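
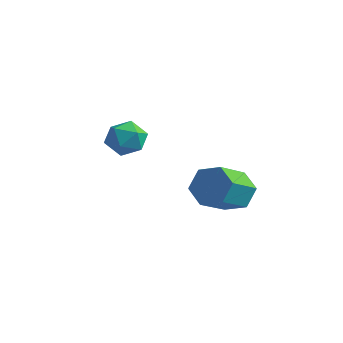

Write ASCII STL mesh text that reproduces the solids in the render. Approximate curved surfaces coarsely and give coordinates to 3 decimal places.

solid 
facet normal 0.004 0.891 0.455
outer loop
vertex -2.823 -2.445 -1.635
vertex -2.481 -2.832 -0.88
vertex -1.917 -2.506 -1.523
endloop
endfacet
facet normal 0.096 0.964 -0.249
outer loop
vertex -2.823 -2.445 -1.635
vertex -1.917 -2.506 -1.523
vertex -2.29 -2.68 -2.34
endloop
endfacet
facet normal -0.467 0.671 -0.576
outer loop
vertex -2.823 -2.445 -1.635
vertex -2.29 -2.68 -2.34
vertex -3.084 -3.114 -2.202
endloop
endfacet
facet normal -0.906 0.417 -0.075
outer loop
vertex -2.823 -2.445 -1.635
vertex -3.084 -3.114 -2.202
vertex -3.202 -3.207 -1.299
endloop
endfacet
facet normal -0.615 0.554 0.562
outer loop
vertex -2.823 -2.445 -1.635
vertex -3.202 -3.207 -1.299
vertex -2.481 -2.832 -0.88
endloop
endfacet
facet normal 0.677 0.593 -0.435
outer loop
vertex -2.29 -2.68 -2.34
vertex -1.917 -2.506 -1.523
vertex -1.618 -3.213 -2.021
endloop
endfacet
facet normal 0.528 0.476 0.704
outer loop
vertex -1.917 -2.506 -1.523
vertex -2.481 -2.832 -0.88
vertex -1.736 -3.306 -1.118
endloop
endfacet
facet normal -0.473 -0.071 0.878
outer loop
vertex -2.481 -2.832 -0.88
vertex -3.202 -3.207 -1.299
vertex -2.53 -3.74 -0.98
endloop
endfacet
facet normal -0.944 -0.291 -0.153
outer loop
vertex -3.202 -3.207 -1.299
vertex -3.084 -3.114 -2.202
vertex -2.903 -3.914 -1.797
endloop
endfacet
facet normal -0.233 0.119 -0.965
outer loop
vertex -3.084 -3.114 -2.202
vertex -2.29 -2.68 -2.34
vertex -2.339 -3.588 -2.44
endloop
endfacet
facet normal 0.906 -0.417 0.075
outer loop
vertex -1.997 -3.975 -1.685
vertex -1.618 -3.213 -2.021
vertex -1.736 -3.306 -1.118
endloop
endfacet
facet normal 0.467 -0.671 0.576
outer loop
vertex -1.997 -3.975 -1.685
vertex -1.736 -3.306 -1.118
vertex -2.53 -3.74 -0.98
endloop
endfacet
facet normal -0.096 -0.964 0.249
outer loop
vertex -1.997 -3.975 -1.685
vertex -2.53 -3.74 -0.98
vertex -2.903 -3.914 -1.797
endloop
endfacet
facet normal -0.004 -0.891 -0.455
outer loop
vertex -1.997 -3.975 -1.685
vertex -2.903 -3.914 -1.797
vertex -2.339 -3.588 -2.44
endloop
endfacet
facet normal 0.615 -0.554 -0.562
outer loop
vertex -1.997 -3.975 -1.685
vertex -2.339 -3.588 -2.44
vertex -1.618 -3.213 -2.021
endloop
endfacet
facet normal 0.944 0.291 0.153
outer loop
vertex -1.736 -3.306 -1.118
vertex -1.618 -3.213 -2.021
vertex -1.917 -2.506 -1.523
endloop
endfacet
facet normal 0.233 -0.119 0.965
outer loop
vertex -2.53 -3.74 -0.98
vertex -1.736 -3.306 -1.118
vertex -2.481 -2.832 -0.88
endloop
endfacet
facet normal -0.677 -0.593 0.435
outer loop
vertex -2.903 -3.914 -1.797
vertex -2.53 -3.74 -0.98
vertex -3.202 -3.207 -1.299
endloop
endfacet
facet normal -0.528 -0.476 -0.704
outer loop
vertex -2.339 -3.588 -2.44
vertex -2.903 -3.914 -1.797
vertex -3.084 -3.114 -2.202
endloop
endfacet
facet normal 0.473 0.071 -0.878
outer loop
vertex -1.618 -3.213 -2.021
vertex -2.339 -3.588 -2.44
vertex -2.29 -2.68 -2.34
endloop
endfacet
facet normal -0.032 0.856 -0.516
outer loop
vertex 2.969 -2.528 -3.793
vertex 2.183 -2.274 -3.323
vertex 3.038 -2.037 -2.982
endloop
endfacet
facet normal 0.997 -0.011 -0.078
outer loop
vertex 2.969 -2.528 -3.793
vertex 3.038 -2.037 -2.982
vertex 3.022 -4.001 -2.906
endloop
endfacet
facet normal 0.997 -0.011 -0.078
outer loop
vertex 3.022 -4.001 -2.906
vertex 3.038 -2.037 -2.982
vertex 3.091 -3.51 -2.096
endloop
endfacet
facet normal 0.030 -0.856 0.516
outer loop
vertex 3.022 -4.001 -2.906
vertex 3.091 -3.51 -2.096
vertex 2.237 -3.746 -2.437
endloop
endfacet
facet normal -0.031 0.856 -0.516
outer loop
vertex 3.038 -2.037 -2.982
vertex 2.183 -2.274 -3.323
vertex 2.252 -1.783 -2.513
endloop
endfacet
facet normal 0.561 0.442 0.701
outer loop
vertex 3.038 -2.037 -2.982
vertex 2.252 -1.783 -2.513
vertex 3.091 -3.51 -2.096
endloop
endfacet
facet normal 0.562 0.442 0.699
outer loop
vertex 3.091 -3.51 -2.096
vertex 2.252 -1.783 -2.513
vertex 2.306 -3.256 -1.626
endloop
endfacet
facet normal 0.031 -0.857 0.515
outer loop
vertex 3.091 -3.51 -2.096
vertex 2.306 -3.256 -1.626
vertex 2.237 -3.746 -2.437
endloop
endfacet
facet normal -0.030 0.856 -0.516
outer loop
vertex 2.252 -1.783 -2.513
vertex 2.183 -2.274 -3.323
vertex 1.398 -2.019 -2.854
endloop
endfacet
facet normal -0.436 0.453 0.778
outer loop
vertex 2.252 -1.783 -2.513
vertex 1.398 -2.019 -2.854
vertex 2.306 -3.256 -1.626
endloop
endfacet
facet normal -0.435 0.453 0.778
outer loop
vertex 2.306 -3.256 -1.626
vertex 1.398 -2.019 -2.854
vertex 1.451 -3.492 -1.967
endloop
endfacet
facet normal 0.031 -0.857 0.515
outer loop
vertex 2.306 -3.256 -1.626
vertex 1.451 -3.492 -1.967
vertex 2.237 -3.746 -2.437
endloop
endfacet
facet normal -0.030 0.856 -0.516
outer loop
vertex 1.398 -2.019 -2.854
vertex 2.183 -2.274 -3.323
vertex 1.329 -2.51 -3.664
endloop
endfacet
facet normal -0.997 0.011 0.078
outer loop
vertex 1.398 -2.019 -2.854
vertex 1.329 -2.51 -3.664
vertex 1.451 -3.492 -1.967
endloop
endfacet
facet normal -0.997 0.011 0.078
outer loop
vertex 1.451 -3.492 -1.967
vertex 1.329 -2.51 -3.664
vertex 1.382 -3.983 -2.778
endloop
endfacet
facet normal 0.032 -0.856 0.516
outer loop
vertex 1.451 -3.492 -1.967
vertex 1.382 -3.983 -2.778
vertex 2.237 -3.746 -2.437
endloop
endfacet
facet normal -0.031 0.857 -0.515
outer loop
vertex 1.329 -2.51 -3.664
vertex 2.183 -2.274 -3.323
vertex 2.114 -2.764 -4.134
endloop
endfacet
facet normal -0.562 -0.441 -0.700
outer loop
vertex 1.329 -2.51 -3.664
vertex 2.114 -2.764 -4.134
vertex 1.382 -3.983 -2.778
endloop
endfacet
facet normal -0.561 -0.442 -0.700
outer loop
vertex 1.382 -3.983 -2.778
vertex 2.114 -2.764 -4.134
vertex 2.168 -4.237 -3.247
endloop
endfacet
facet normal 0.031 -0.856 0.516
outer loop
vertex 1.382 -3.983 -2.778
vertex 2.168 -4.237 -3.247
vertex 2.237 -3.746 -2.437
endloop
endfacet
facet normal -0.031 0.857 -0.515
outer loop
vertex 2.114 -2.764 -4.134
vertex 2.183 -2.274 -3.323
vertex 2.969 -2.528 -3.793
endloop
endfacet
facet normal 0.435 -0.453 -0.778
outer loop
vertex 2.114 -2.764 -4.134
vertex 2.969 -2.528 -3.793
vertex 2.168 -4.237 -3.247
endloop
endfacet
facet normal 0.436 -0.453 -0.778
outer loop
vertex 2.168 -4.237 -3.247
vertex 2.969 -2.528 -3.793
vertex 3.022 -4.001 -2.906
endloop
endfacet
facet normal 0.030 -0.856 0.516
outer loop
vertex 2.168 -4.237 -3.247
vertex 3.022 -4.001 -2.906
vertex 2.237 -3.746 -2.437
endloop
endfacet

endsolid


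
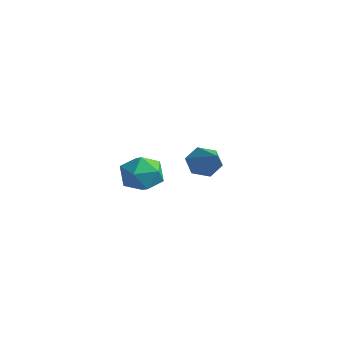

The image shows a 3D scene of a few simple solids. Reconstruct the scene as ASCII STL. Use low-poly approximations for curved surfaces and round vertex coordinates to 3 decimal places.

solid 
facet normal -0.825 0.252 -0.507
outer loop
vertex 0.724 2.895 -2.35
vertex 0.385 2.878 -1.807
vertex 0.665 3.423 -1.992
endloop
endfacet
facet normal 0.810 0.388 -0.439
outer loop
vertex 0.724 2.895 -2.35
vertex 0.665 3.423 -1.992
vertex 1.615 2.502 -1.053
endloop
endfacet
facet normal -0.825 0.252 -0.505
outer loop
vertex 0.665 3.423 -1.992
vertex 0.385 2.878 -1.807
vertex 0.327 3.405 -1.449
endloop
endfacet
facet normal 0.475 0.819 0.323
outer loop
vertex 0.665 3.423 -1.992
vertex 0.327 3.405 -1.449
vertex 1.615 2.502 -1.053
endloop
endfacet
facet normal -0.825 0.252 -0.505
outer loop
vertex 0.327 3.405 -1.449
vertex 0.385 2.878 -1.807
vertex 0.047 2.86 -1.264
endloop
endfacet
facet normal -0.048 0.343 0.938
outer loop
vertex 0.327 3.405 -1.449
vertex 0.047 2.86 -1.264
vertex 1.615 2.502 -1.053
endloop
endfacet
facet normal -0.825 0.252 -0.505
outer loop
vertex 0.047 2.86 -1.264
vertex 0.385 2.878 -1.807
vertex 0.105 2.333 -1.622
endloop
endfacet
facet normal -0.235 -0.564 0.792
outer loop
vertex 0.047 2.86 -1.264
vertex 0.105 2.333 -1.622
vertex 1.615 2.502 -1.053
endloop
endfacet
facet normal -0.825 0.252 -0.507
outer loop
vertex 0.105 2.333 -1.622
vertex 0.385 2.878 -1.807
vertex 0.444 2.35 -2.165
endloop
endfacet
facet normal 0.100 -0.995 0.031
outer loop
vertex 0.105 2.333 -1.622
vertex 0.444 2.35 -2.165
vertex 1.615 2.502 -1.053
endloop
endfacet
facet normal -0.825 0.252 -0.507
outer loop
vertex 0.444 2.35 -2.165
vertex 0.385 2.878 -1.807
vertex 0.724 2.895 -2.35
endloop
endfacet
facet normal 0.623 -0.519 -0.585
outer loop
vertex 0.444 2.35 -2.165
vertex 0.724 2.895 -2.35
vertex 1.615 2.502 -1.053
endloop
endfacet
facet normal -0.495 -0.246 0.833
outer loop
vertex 2.211 -0.948 -0.168
vertex 2.423 -1.67 -0.255
vertex 2.856 -1.194 0.143
endloop
endfacet
facet normal -0.256 0.426 0.868
outer loop
vertex 2.211 -0.948 -0.168
vertex 2.856 -1.194 0.143
vertex 2.833 -0.517 -0.196
endloop
endfacet
facet normal -0.531 0.786 0.316
outer loop
vertex 2.211 -0.948 -0.168
vertex 2.833 -0.517 -0.196
vertex 2.385 -0.575 -0.803
endloop
endfacet
facet normal -0.939 0.338 -0.059
outer loop
vertex 2.211 -0.948 -0.168
vertex 2.385 -0.575 -0.803
vertex 2.131 -1.287 -0.84
endloop
endfacet
facet normal -0.917 -0.301 0.261
outer loop
vertex 2.211 -0.948 -0.168
vertex 2.131 -1.287 -0.84
vertex 2.423 -1.67 -0.255
endloop
endfacet
facet normal 0.453 0.411 0.791
outer loop
vertex 2.833 -0.517 -0.196
vertex 2.856 -1.194 0.143
vertex 3.429 -0.973 -0.3
endloop
endfacet
facet normal 0.067 -0.675 0.735
outer loop
vertex 2.856 -1.194 0.143
vertex 2.423 -1.67 -0.255
vertex 3.175 -1.685 -0.337
endloop
endfacet
facet normal -0.617 -0.763 -0.191
outer loop
vertex 2.423 -1.67 -0.255
vertex 2.131 -1.287 -0.84
vertex 2.727 -1.743 -0.944
endloop
endfacet
facet normal -0.652 0.269 -0.709
outer loop
vertex 2.131 -1.287 -0.84
vertex 2.385 -0.575 -0.803
vertex 2.704 -1.066 -1.283
endloop
endfacet
facet normal 0.009 0.995 -0.102
outer loop
vertex 2.385 -0.575 -0.803
vertex 2.833 -0.517 -0.196
vertex 3.137 -0.59 -0.885
endloop
endfacet
facet normal 0.939 -0.338 0.059
outer loop
vertex 3.349 -1.312 -0.972
vertex 3.429 -0.973 -0.3
vertex 3.175 -1.685 -0.337
endloop
endfacet
facet normal 0.531 -0.786 -0.316
outer loop
vertex 3.349 -1.312 -0.972
vertex 3.175 -1.685 -0.337
vertex 2.727 -1.743 -0.944
endloop
endfacet
facet normal 0.256 -0.426 -0.868
outer loop
vertex 3.349 -1.312 -0.972
vertex 2.727 -1.743 -0.944
vertex 2.704 -1.066 -1.283
endloop
endfacet
facet normal 0.495 0.246 -0.833
outer loop
vertex 3.349 -1.312 -0.972
vertex 2.704 -1.066 -1.283
vertex 3.137 -0.59 -0.885
endloop
endfacet
facet normal 0.917 0.301 -0.261
outer loop
vertex 3.349 -1.312 -0.972
vertex 3.137 -0.59 -0.885
vertex 3.429 -0.973 -0.3
endloop
endfacet
facet normal 0.652 -0.269 0.709
outer loop
vertex 3.175 -1.685 -0.337
vertex 3.429 -0.973 -0.3
vertex 2.856 -1.194 0.143
endloop
endfacet
facet normal -0.009 -0.995 0.102
outer loop
vertex 2.727 -1.743 -0.944
vertex 3.175 -1.685 -0.337
vertex 2.423 -1.67 -0.255
endloop
endfacet
facet normal -0.453 -0.411 -0.791
outer loop
vertex 2.704 -1.066 -1.283
vertex 2.727 -1.743 -0.944
vertex 2.131 -1.287 -0.84
endloop
endfacet
facet normal -0.067 0.675 -0.735
outer loop
vertex 3.137 -0.59 -0.885
vertex 2.704 -1.066 -1.283
vertex 2.385 -0.575 -0.803
endloop
endfacet
facet normal 0.617 0.763 0.191
outer loop
vertex 3.429 -0.973 -0.3
vertex 3.137 -0.59 -0.885
vertex 2.833 -0.517 -0.196
endloop
endfacet

endsolid


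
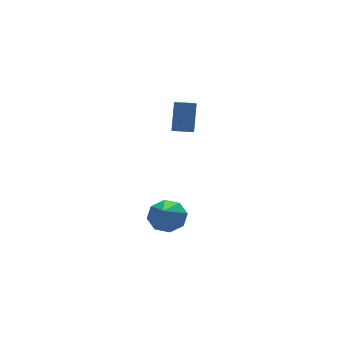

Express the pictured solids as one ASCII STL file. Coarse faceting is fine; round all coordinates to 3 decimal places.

solid 
facet normal 0.395 0.653 -0.646
outer loop
vertex -2.598 -1.205 -2.751
vertex -3.297 -1.379 -3.354
vertex -3.161 -0.768 -2.653
endloop
endfacet
facet normal 0.267 0.130 0.955
outer loop
vertex -2.598 -1.205 -2.751
vertex -3.161 -0.768 -2.653
vertex -4.023 -2.581 -2.166
endloop
endfacet
facet normal 0.395 0.653 -0.646
outer loop
vertex -3.161 -0.768 -2.653
vertex -3.297 -1.379 -3.354
vertex -3.804 -0.689 -2.966
endloop
endfacet
facet normal -0.361 0.398 0.843
outer loop
vertex -3.161 -0.768 -2.653
vertex -3.804 -0.689 -2.966
vertex -4.023 -2.581 -2.166
endloop
endfacet
facet normal 0.395 0.653 -0.646
outer loop
vertex -3.804 -0.689 -2.966
vertex -3.297 -1.379 -3.354
vertex -4.15 -1.014 -3.506
endloop
endfacet
facet normal -0.876 0.270 0.399
outer loop
vertex -3.804 -0.689 -2.966
vertex -4.15 -1.014 -3.506
vertex -4.023 -2.581 -2.166
endloop
endfacet
facet normal 0.395 0.654 -0.645
outer loop
vertex -4.15 -1.014 -3.506
vertex -3.297 -1.379 -3.354
vertex -3.996 -1.553 -3.958
endloop
endfacet
facet normal -0.977 -0.180 -0.118
outer loop
vertex -4.15 -1.014 -3.506
vertex -3.996 -1.553 -3.958
vertex -4.023 -2.581 -2.166
endloop
endfacet
facet normal 0.395 0.654 -0.645
outer loop
vertex -3.996 -1.553 -3.958
vertex -3.297 -1.379 -3.354
vertex -3.433 -1.99 -4.056
endloop
endfacet
facet normal -0.604 -0.687 -0.403
outer loop
vertex -3.996 -1.553 -3.958
vertex -3.433 -1.99 -4.056
vertex -4.023 -2.581 -2.166
endloop
endfacet
facet normal 0.395 0.654 -0.646
outer loop
vertex -3.433 -1.99 -4.056
vertex -3.297 -1.379 -3.354
vertex -2.79 -2.069 -3.743
endloop
endfacet
facet normal 0.024 -0.956 -0.291
outer loop
vertex -3.433 -1.99 -4.056
vertex -2.79 -2.069 -3.743
vertex -4.023 -2.581 -2.166
endloop
endfacet
facet normal 0.395 0.654 -0.645
outer loop
vertex -2.79 -2.069 -3.743
vertex -3.297 -1.379 -3.354
vertex -2.444 -1.744 -3.202
endloop
endfacet
facet normal 0.539 -0.828 0.153
outer loop
vertex -2.79 -2.069 -3.743
vertex -2.444 -1.744 -3.202
vertex -4.023 -2.581 -2.166
endloop
endfacet
facet normal 0.395 0.653 -0.646
outer loop
vertex -2.444 -1.744 -3.202
vertex -3.297 -1.379 -3.354
vertex -2.598 -1.205 -2.751
endloop
endfacet
facet normal 0.640 -0.378 0.670
outer loop
vertex -2.444 -1.744 -3.202
vertex -2.598 -1.205 -2.751
vertex -4.023 -2.581 -2.166
endloop
endfacet
facet normal -0.265 -0.418 -0.869
outer loop
vertex -2.024 -1.488 1.928
vertex -2.405 -1.138 1.876
vertex -1.912 -1.108 1.711
endloop
endfacet
facet normal 0.932 -0.343 -0.120
outer loop
vertex -2.024 -1.488 1.928
vertex -1.912 -1.108 1.711
vertex -1.594 -0.813 3.336
endloop
endfacet
facet normal 0.932 -0.341 -0.121
outer loop
vertex -1.594 -0.813 3.336
vertex -1.912 -1.108 1.711
vertex -1.483 -0.433 3.12
endloop
endfacet
facet normal 0.265 0.417 0.869
outer loop
vertex -1.594 -0.813 3.336
vertex -1.483 -0.433 3.12
vertex -1.975 -0.462 3.284
endloop
endfacet
facet normal -0.266 -0.417 -0.869
outer loop
vertex -1.912 -1.108 1.711
vertex -2.405 -1.138 1.876
vertex -2.171 -0.751 1.619
endloop
endfacet
facet normal 0.774 0.446 -0.449
outer loop
vertex -1.912 -1.108 1.711
vertex -2.171 -0.751 1.619
vertex -1.483 -0.433 3.12
endloop
endfacet
facet normal 0.775 0.444 -0.449
outer loop
vertex -1.483 -0.433 3.12
vertex -2.171 -0.751 1.619
vertex -1.742 -0.075 3.027
endloop
endfacet
facet normal 0.265 0.418 0.869
outer loop
vertex -1.483 -0.433 3.12
vertex -1.742 -0.075 3.027
vertex -1.975 -0.462 3.284
endloop
endfacet
facet normal -0.266 -0.416 -0.869
outer loop
vertex -2.171 -0.751 1.619
vertex -2.405 -1.138 1.876
vertex -2.606 -0.684 1.72
endloop
endfacet
facet normal 0.036 0.897 -0.441
outer loop
vertex -2.171 -0.751 1.619
vertex -2.606 -0.684 1.72
vertex -1.742 -0.075 3.027
endloop
endfacet
facet normal 0.034 0.897 -0.440
outer loop
vertex -1.742 -0.075 3.027
vertex -2.606 -0.684 1.72
vertex -2.177 -0.009 3.128
endloop
endfacet
facet normal 0.265 0.418 0.869
outer loop
vertex -1.742 -0.075 3.027
vertex -2.177 -0.009 3.128
vertex -1.975 -0.462 3.284
endloop
endfacet
facet normal -0.264 -0.416 -0.870
outer loop
vertex -2.606 -0.684 1.72
vertex -2.405 -1.138 1.876
vertex -2.889 -0.96 1.938
endloop
endfacet
facet normal -0.733 0.673 -0.099
outer loop
vertex -2.606 -0.684 1.72
vertex -2.889 -0.96 1.938
vertex -2.177 -0.009 3.128
endloop
endfacet
facet normal -0.732 0.674 -0.100
outer loop
vertex -2.177 -0.009 3.128
vertex -2.889 -0.96 1.938
vertex -2.46 -0.284 3.347
endloop
endfacet
facet normal 0.266 0.418 0.869
outer loop
vertex -2.177 -0.009 3.128
vertex -2.46 -0.284 3.347
vertex -1.975 -0.462 3.284
endloop
endfacet
facet normal -0.265 -0.418 -0.869
outer loop
vertex -2.889 -0.96 1.938
vertex -2.405 -1.138 1.876
vertex -2.808 -1.369 2.11
endloop
endfacet
facet normal -0.947 -0.055 0.315
outer loop
vertex -2.889 -0.96 1.938
vertex -2.808 -1.369 2.11
vertex -2.46 -0.284 3.347
endloop
endfacet
facet normal -0.947 -0.057 0.317
outer loop
vertex -2.46 -0.284 3.347
vertex -2.808 -1.369 2.11
vertex -2.378 -0.694 3.518
endloop
endfacet
facet normal 0.266 0.416 0.870
outer loop
vertex -2.46 -0.284 3.347
vertex -2.378 -0.694 3.518
vertex -1.975 -0.462 3.284
endloop
endfacet
facet normal -0.266 -0.417 -0.869
outer loop
vertex -2.808 -1.369 2.11
vertex -2.405 -1.138 1.876
vertex -2.423 -1.604 2.105
endloop
endfacet
facet normal -0.448 -0.745 0.494
outer loop
vertex -2.808 -1.369 2.11
vertex -2.423 -1.604 2.105
vertex -2.378 -0.694 3.518
endloop
endfacet
facet normal -0.448 -0.745 0.494
outer loop
vertex -2.378 -0.694 3.518
vertex -2.423 -1.604 2.105
vertex -1.993 -0.929 3.513
endloop
endfacet
facet normal 0.265 0.416 0.870
outer loop
vertex -2.378 -0.694 3.518
vertex -1.993 -0.929 3.513
vertex -1.975 -0.462 3.284
endloop
endfacet
facet normal -0.264 -0.417 -0.870
outer loop
vertex -2.423 -1.604 2.105
vertex -2.405 -1.138 1.876
vertex -2.024 -1.488 1.928
endloop
endfacet
facet normal 0.387 -0.872 0.300
outer loop
vertex -2.423 -1.604 2.105
vertex -2.024 -1.488 1.928
vertex -1.993 -0.929 3.513
endloop
endfacet
facet normal 0.387 -0.872 0.300
outer loop
vertex -1.993 -0.929 3.513
vertex -2.024 -1.488 1.928
vertex -1.594 -0.813 3.336
endloop
endfacet
facet normal 0.265 0.416 0.870
outer loop
vertex -1.993 -0.929 3.513
vertex -1.594 -0.813 3.336
vertex -1.975 -0.462 3.284
endloop
endfacet

endsolid


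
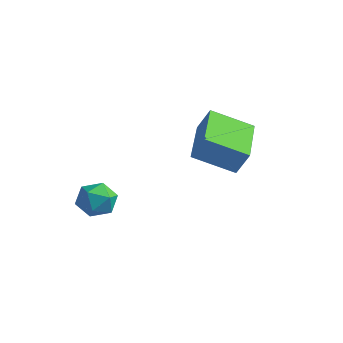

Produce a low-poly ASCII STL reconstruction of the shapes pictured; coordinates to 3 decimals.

solid 
facet normal 0.007 0.885 0.465
outer loop
vertex 0.973 0.773 -3.184
vertex 1.379 0.467 -2.608
vertex 1.74 0.78 -3.209
endloop
endfacet
facet normal -0.017 0.970 -0.243
outer loop
vertex 0.973 0.773 -3.184
vertex 1.74 0.78 -3.209
vertex 1.337 0.615 -3.841
endloop
endfacet
facet normal -0.600 0.636 -0.485
outer loop
vertex 0.973 0.773 -3.184
vertex 1.337 0.615 -3.841
vertex 0.727 0.2 -3.631
endloop
endfacet
facet normal -0.936 0.346 0.072
outer loop
vertex 0.973 0.773 -3.184
vertex 0.727 0.2 -3.631
vertex 0.752 0.109 -2.869
endloop
endfacet
facet normal -0.560 0.500 0.660
outer loop
vertex 0.973 0.773 -3.184
vertex 0.752 0.109 -2.869
vertex 1.379 0.467 -2.608
endloop
endfacet
facet normal 0.555 0.647 -0.523
outer loop
vertex 1.337 0.615 -3.841
vertex 1.74 0.78 -3.209
vertex 1.968 0.211 -3.671
endloop
endfacet
facet normal 0.594 0.510 0.622
outer loop
vertex 1.74 0.78 -3.209
vertex 1.379 0.467 -2.608
vertex 1.993 0.12 -2.909
endloop
endfacet
facet normal -0.326 -0.114 0.939
outer loop
vertex 1.379 0.467 -2.608
vertex 0.752 0.109 -2.869
vertex 1.383 -0.295 -2.699
endloop
endfacet
facet normal -0.932 -0.363 -0.013
outer loop
vertex 0.752 0.109 -2.869
vertex 0.727 0.2 -3.631
vertex 0.98 -0.46 -3.331
endloop
endfacet
facet normal -0.388 0.107 -0.915
outer loop
vertex 0.727 0.2 -3.631
vertex 1.337 0.615 -3.841
vertex 1.341 -0.147 -3.932
endloop
endfacet
facet normal 0.936 -0.346 -0.072
outer loop
vertex 1.747 -0.453 -3.356
vertex 1.968 0.211 -3.671
vertex 1.993 0.12 -2.909
endloop
endfacet
facet normal 0.600 -0.636 0.485
outer loop
vertex 1.747 -0.453 -3.356
vertex 1.993 0.12 -2.909
vertex 1.383 -0.295 -2.699
endloop
endfacet
facet normal 0.017 -0.970 0.243
outer loop
vertex 1.747 -0.453 -3.356
vertex 1.383 -0.295 -2.699
vertex 0.98 -0.46 -3.331
endloop
endfacet
facet normal -0.007 -0.885 -0.465
outer loop
vertex 1.747 -0.453 -3.356
vertex 0.98 -0.46 -3.331
vertex 1.341 -0.147 -3.932
endloop
endfacet
facet normal 0.560 -0.500 -0.660
outer loop
vertex 1.747 -0.453 -3.356
vertex 1.341 -0.147 -3.932
vertex 1.968 0.211 -3.671
endloop
endfacet
facet normal 0.932 0.363 0.013
outer loop
vertex 1.993 0.12 -2.909
vertex 1.968 0.211 -3.671
vertex 1.74 0.78 -3.209
endloop
endfacet
facet normal 0.388 -0.107 0.915
outer loop
vertex 1.383 -0.295 -2.699
vertex 1.993 0.12 -2.909
vertex 1.379 0.467 -2.608
endloop
endfacet
facet normal -0.555 -0.647 0.523
outer loop
vertex 0.98 -0.46 -3.331
vertex 1.383 -0.295 -2.699
vertex 0.752 0.109 -2.869
endloop
endfacet
facet normal -0.594 -0.510 -0.622
outer loop
vertex 1.341 -0.147 -3.932
vertex 0.98 -0.46 -3.331
vertex 0.727 0.2 -3.631
endloop
endfacet
facet normal 0.326 0.114 -0.939
outer loop
vertex 1.968 0.211 -3.671
vertex 1.341 -0.147 -3.932
vertex 1.337 0.615 -3.841
endloop
endfacet
facet normal -0.723 -0.539 0.432
outer loop
vertex 4.02 2.431 -0.436
vertex 2.883 4.144 -0.202
vertex 3.593 2.272 -1.348
endloop
endfacet
facet normal 0.550 -0.827 -0.113
outer loop
vertex 4.777 3.156 -2.058
vertex 4.02 2.431 -0.436
vertex 3.593 2.272 -1.348
endloop
endfacet
facet normal -0.722 -0.539 0.433
outer loop
vertex 3.593 2.272 -1.348
vertex 2.883 4.144 -0.202
vertex 2.455 3.985 -1.114
endloop
endfacet
facet normal -0.419 -0.156 -0.894
outer loop
vertex 2.455 3.985 -1.114
vertex 4.777 3.156 -2.058
vertex 3.593 2.272 -1.348
endloop
endfacet
facet normal 0.420 0.156 0.894
outer loop
vertex 4.02 2.431 -0.436
vertex 4.067 5.028 -0.912
vertex 2.883 4.144 -0.202
endloop
endfacet
facet normal 0.549 -0.828 -0.114
outer loop
vertex 5.205 3.315 -1.146
vertex 4.02 2.431 -0.436
vertex 4.777 3.156 -2.058
endloop
endfacet
facet normal 0.419 0.156 0.894
outer loop
vertex 5.205 3.315 -1.146
vertex 4.067 5.028 -0.912
vertex 4.02 2.431 -0.436
endloop
endfacet
facet normal -0.550 0.828 0.114
outer loop
vertex 2.883 4.144 -0.202
vertex 4.067 5.028 -0.912
vertex 2.455 3.985 -1.114
endloop
endfacet
facet normal -0.419 -0.156 -0.894
outer loop
vertex 3.64 4.869 -1.824
vertex 4.777 3.156 -2.058
vertex 2.455 3.985 -1.114
endloop
endfacet
facet normal -0.550 0.828 0.113
outer loop
vertex 2.455 3.985 -1.114
vertex 4.067 5.028 -0.912
vertex 3.64 4.869 -1.824
endloop
endfacet
facet normal 0.723 0.539 -0.433
outer loop
vertex 3.64 4.869 -1.824
vertex 5.205 3.315 -1.146
vertex 4.777 3.156 -2.058
endloop
endfacet
facet normal 0.723 0.539 -0.432
outer loop
vertex 4.067 5.028 -0.912
vertex 5.205 3.315 -1.146
vertex 3.64 4.869 -1.824
endloop
endfacet

endsolid


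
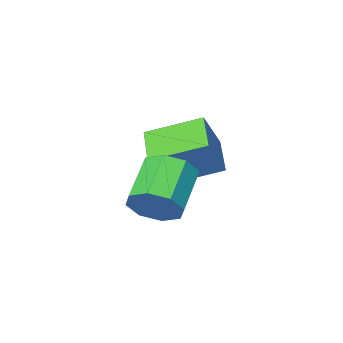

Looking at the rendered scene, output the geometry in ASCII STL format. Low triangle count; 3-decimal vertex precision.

solid 
facet normal 0.639 0.557 -0.530
outer loop
vertex 0.639 3.452 0.302
vertex 0.199 3.151 -0.544
vertex 0.064 3.911 0.092
endloop
endfacet
facet normal 0.165 0.574 0.802
outer loop
vertex 0.639 3.452 0.302
vertex 0.064 3.911 0.092
vertex -0.6 2.37 1.33
endloop
endfacet
facet normal 0.165 0.574 0.802
outer loop
vertex -0.6 2.37 1.33
vertex 0.064 3.911 0.092
vertex -1.175 2.829 1.12
endloop
endfacet
facet normal -0.639 -0.558 0.530
outer loop
vertex -0.6 2.37 1.33
vertex -1.175 2.829 1.12
vertex -1.039 2.069 0.484
endloop
endfacet
facet normal 0.639 0.557 -0.530
outer loop
vertex 0.064 3.911 0.092
vertex 0.199 3.151 -0.544
vertex -0.432 3.925 -0.491
endloop
endfacet
facet normal -0.415 0.830 0.373
outer loop
vertex 0.064 3.911 0.092
vertex -0.432 3.925 -0.491
vertex -1.175 2.829 1.12
endloop
endfacet
facet normal -0.416 0.830 0.372
outer loop
vertex -1.175 2.829 1.12
vertex -0.432 3.925 -0.491
vertex -1.671 2.842 0.537
endloop
endfacet
facet normal -0.638 -0.558 0.530
outer loop
vertex -1.175 2.829 1.12
vertex -1.671 2.842 0.537
vertex -1.039 2.069 0.484
endloop
endfacet
facet normal 0.639 0.557 -0.530
outer loop
vertex -0.432 3.925 -0.491
vertex 0.199 3.151 -0.544
vertex -0.558 3.485 -1.105
endloop
endfacet
facet normal -0.752 0.599 -0.275
outer loop
vertex -0.432 3.925 -0.491
vertex -0.558 3.485 -1.105
vertex -1.671 2.842 0.537
endloop
endfacet
facet normal -0.752 0.600 -0.275
outer loop
vertex -1.671 2.842 0.537
vertex -0.558 3.485 -1.105
vertex -1.797 2.403 -0.077
endloop
endfacet
facet normal -0.638 -0.558 0.530
outer loop
vertex -1.671 2.842 0.537
vertex -1.797 2.403 -0.077
vertex -1.039 2.069 0.484
endloop
endfacet
facet normal 0.639 0.558 -0.530
outer loop
vertex -0.558 3.485 -1.105
vertex 0.199 3.151 -0.544
vertex -0.24 2.85 -1.39
endloop
endfacet
facet normal -0.648 0.018 -0.762
outer loop
vertex -0.558 3.485 -1.105
vertex -0.24 2.85 -1.39
vertex -1.797 2.403 -0.077
endloop
endfacet
facet normal -0.648 0.018 -0.762
outer loop
vertex -1.797 2.403 -0.077
vertex -0.24 2.85 -1.39
vertex -1.479 1.768 -0.362
endloop
endfacet
facet normal -0.638 -0.558 0.530
outer loop
vertex -1.797 2.403 -0.077
vertex -1.479 1.768 -0.362
vertex -1.039 2.069 0.484
endloop
endfacet
facet normal 0.639 0.558 -0.530
outer loop
vertex -0.24 2.85 -1.39
vertex 0.199 3.151 -0.544
vertex 0.335 2.391 -1.18
endloop
endfacet
facet normal -0.165 -0.574 -0.802
outer loop
vertex -0.24 2.85 -1.39
vertex 0.335 2.391 -1.18
vertex -1.479 1.768 -0.362
endloop
endfacet
facet normal -0.165 -0.574 -0.802
outer loop
vertex -1.479 1.768 -0.362
vertex 0.335 2.391 -1.18
vertex -0.904 1.309 -0.152
endloop
endfacet
facet normal -0.639 -0.557 0.530
outer loop
vertex -1.479 1.768 -0.362
vertex -0.904 1.309 -0.152
vertex -1.039 2.069 0.484
endloop
endfacet
facet normal 0.638 0.558 -0.530
outer loop
vertex 0.335 2.391 -1.18
vertex 0.199 3.151 -0.544
vertex 0.831 2.378 -0.597
endloop
endfacet
facet normal 0.416 -0.830 -0.372
outer loop
vertex 0.335 2.391 -1.18
vertex 0.831 2.378 -0.597
vertex -0.904 1.309 -0.152
endloop
endfacet
facet normal 0.415 -0.830 -0.373
outer loop
vertex -0.904 1.309 -0.152
vertex 0.831 2.378 -0.597
vertex -0.408 1.295 0.431
endloop
endfacet
facet normal -0.639 -0.557 0.530
outer loop
vertex -0.904 1.309 -0.152
vertex -0.408 1.295 0.431
vertex -1.039 2.069 0.484
endloop
endfacet
facet normal 0.638 0.558 -0.530
outer loop
vertex 0.831 2.378 -0.597
vertex 0.199 3.151 -0.544
vertex 0.957 2.817 0.017
endloop
endfacet
facet normal 0.752 -0.600 0.274
outer loop
vertex 0.831 2.378 -0.597
vertex 0.957 2.817 0.017
vertex -0.408 1.295 0.431
endloop
endfacet
facet normal 0.752 -0.599 0.275
outer loop
vertex -0.408 1.295 0.431
vertex 0.957 2.817 0.017
vertex -0.282 1.735 1.045
endloop
endfacet
facet normal -0.639 -0.557 0.530
outer loop
vertex -0.408 1.295 0.431
vertex -0.282 1.735 1.045
vertex -1.039 2.069 0.484
endloop
endfacet
facet normal 0.638 0.558 -0.530
outer loop
vertex 0.957 2.817 0.017
vertex 0.199 3.151 -0.544
vertex 0.639 3.452 0.302
endloop
endfacet
facet normal 0.648 -0.018 0.762
outer loop
vertex 0.957 2.817 0.017
vertex 0.639 3.452 0.302
vertex -0.282 1.735 1.045
endloop
endfacet
facet normal 0.648 -0.018 0.762
outer loop
vertex -0.282 1.735 1.045
vertex 0.639 3.452 0.302
vertex -0.6 2.37 1.33
endloop
endfacet
facet normal -0.639 -0.558 0.530
outer loop
vertex -0.282 1.735 1.045
vertex -0.6 2.37 1.33
vertex -1.039 2.069 0.484
endloop
endfacet
facet normal -0.505 -0.178 -0.845
outer loop
vertex -2.888 -1.673 -0.707
vertex -4.582 -0.496 0.058
vertex -2.217 -0.253 -1.407
endloop
endfacet
facet normal 0.770 -0.535 -0.348
outer loop
vertex -1.338 0.056 0.062
vertex -2.888 -1.673 -0.707
vertex -2.217 -0.253 -1.407
endloop
endfacet
facet normal -0.505 -0.177 -0.845
outer loop
vertex -2.217 -0.253 -1.407
vertex -4.582 -0.496 0.058
vertex -3.91 0.925 -0.642
endloop
endfacet
facet normal 0.390 0.826 -0.407
outer loop
vertex -3.91 0.925 -0.642
vertex -1.338 0.056 0.062
vertex -2.217 -0.253 -1.407
endloop
endfacet
facet normal -0.390 -0.826 0.407
outer loop
vertex -2.888 -1.673 -0.707
vertex -3.703 -0.187 1.527
vertex -4.582 -0.496 0.058
endloop
endfacet
facet normal 0.770 -0.535 -0.348
outer loop
vertex -2.01 -1.365 0.762
vertex -2.888 -1.673 -0.707
vertex -1.338 0.056 0.062
endloop
endfacet
facet normal -0.391 -0.826 0.407
outer loop
vertex -2.01 -1.365 0.762
vertex -3.703 -0.187 1.527
vertex -2.888 -1.673 -0.707
endloop
endfacet
facet normal -0.770 0.535 0.348
outer loop
vertex -4.582 -0.496 0.058
vertex -3.703 -0.187 1.527
vertex -3.91 0.925 -0.642
endloop
endfacet
facet normal 0.390 0.826 -0.407
outer loop
vertex -3.032 1.233 0.827
vertex -1.338 0.056 0.062
vertex -3.91 0.925 -0.642
endloop
endfacet
facet normal -0.770 0.535 0.348
outer loop
vertex -3.91 0.925 -0.642
vertex -3.703 -0.187 1.527
vertex -3.032 1.233 0.827
endloop
endfacet
facet normal 0.505 0.177 0.845
outer loop
vertex -3.032 1.233 0.827
vertex -2.01 -1.365 0.762
vertex -1.338 0.056 0.062
endloop
endfacet
facet normal 0.505 0.178 0.845
outer loop
vertex -3.703 -0.187 1.527
vertex -2.01 -1.365 0.762
vertex -3.032 1.233 0.827
endloop
endfacet

endsolid


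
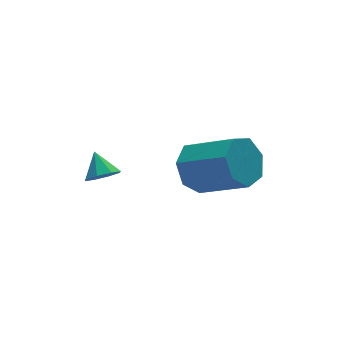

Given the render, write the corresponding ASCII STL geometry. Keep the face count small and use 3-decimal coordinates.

solid 
facet normal -0.056 -0.746 -0.664
outer loop
vertex -2.09 -0.172 -3.757
vertex -2.64 0.104 -4.021
vertex -1.982 0.157 -4.136
endloop
endfacet
facet normal 0.871 0.220 0.439
outer loop
vertex -2.09 -0.172 -3.757
vertex -1.982 0.157 -4.136
vertex -2.58 0.896 -3.319
endloop
endfacet
facet normal -0.056 -0.747 -0.662
outer loop
vertex -1.982 0.157 -4.136
vertex -2.64 0.104 -4.021
vertex -2.26 0.454 -4.448
endloop
endfacet
facet normal 0.752 0.658 -0.044
outer loop
vertex -1.982 0.157 -4.136
vertex -2.26 0.454 -4.448
vertex -2.58 0.896 -3.319
endloop
endfacet
facet normal -0.057 -0.747 -0.663
outer loop
vertex -2.26 0.454 -4.448
vertex -2.64 0.104 -4.021
vertex -2.76 0.547 -4.51
endloop
endfacet
facet normal 0.211 0.929 -0.304
outer loop
vertex -2.26 0.454 -4.448
vertex -2.76 0.547 -4.51
vertex -2.58 0.896 -3.319
endloop
endfacet
facet normal -0.058 -0.747 -0.662
outer loop
vertex -2.76 0.547 -4.51
vertex -2.64 0.104 -4.021
vertex -3.19 0.381 -4.285
endloop
endfacet
facet normal -0.439 0.878 -0.191
outer loop
vertex -2.76 0.547 -4.51
vertex -3.19 0.381 -4.285
vertex -2.58 0.896 -3.319
endloop
endfacet
facet normal -0.056 -0.745 -0.665
outer loop
vertex -3.19 0.381 -4.285
vertex -2.64 0.104 -4.021
vertex -3.298 0.052 -3.907
endloop
endfacet
facet normal -0.815 0.532 0.231
outer loop
vertex -3.19 0.381 -4.285
vertex -3.298 0.052 -3.907
vertex -2.58 0.896 -3.319
endloop
endfacet
facet normal -0.056 -0.746 -0.663
outer loop
vertex -3.298 0.052 -3.907
vertex -2.64 0.104 -4.021
vertex -3.02 -0.246 -3.595
endloop
endfacet
facet normal -0.696 0.096 0.712
outer loop
vertex -3.298 0.052 -3.907
vertex -3.02 -0.246 -3.595
vertex -2.58 0.896 -3.319
endloop
endfacet
facet normal -0.055 -0.747 -0.663
outer loop
vertex -3.02 -0.246 -3.595
vertex -2.64 0.104 -4.021
vertex -2.52 -0.338 -3.533
endloop
endfacet
facet normal -0.153 -0.176 0.972
outer loop
vertex -3.02 -0.246 -3.595
vertex -2.52 -0.338 -3.533
vertex -2.58 0.896 -3.319
endloop
endfacet
facet normal -0.057 -0.747 -0.663
outer loop
vertex -2.52 -0.338 -3.533
vertex -2.64 0.104 -4.021
vertex -2.09 -0.172 -3.757
endloop
endfacet
facet normal 0.496 -0.125 0.859
outer loop
vertex -2.52 -0.338 -3.533
vertex -2.09 -0.172 -3.757
vertex -2.58 0.896 -3.319
endloop
endfacet
facet normal -0.487 0.708 -0.512
outer loop
vertex 1.33 -0.462 -4.336
vertex 0.422 -0.862 -4.026
vertex 1.0 -0.131 -3.565
endloop
endfacet
facet normal 0.793 0.604 0.080
outer loop
vertex 1.33 -0.462 -4.336
vertex 1.0 -0.131 -3.565
vertex 2.386 -1.997 -3.224
endloop
endfacet
facet normal 0.793 0.604 0.080
outer loop
vertex 2.386 -1.997 -3.224
vertex 1.0 -0.131 -3.565
vertex 2.056 -1.666 -2.453
endloop
endfacet
facet normal 0.487 -0.707 0.512
outer loop
vertex 2.386 -1.997 -3.224
vertex 2.056 -1.666 -2.453
vertex 1.478 -2.398 -2.914
endloop
endfacet
facet normal -0.486 0.708 -0.513
outer loop
vertex 1.0 -0.131 -3.565
vertex 0.422 -0.862 -4.026
vertex 0.234 -0.35 -3.141
endloop
endfacet
facet normal 0.208 0.664 0.719
outer loop
vertex 1.0 -0.131 -3.565
vertex 0.234 -0.35 -3.141
vertex 2.056 -1.666 -2.453
endloop
endfacet
facet normal 0.208 0.663 0.719
outer loop
vertex 2.056 -1.666 -2.453
vertex 0.234 -0.35 -3.141
vertex 1.29 -1.886 -2.029
endloop
endfacet
facet normal 0.487 -0.707 0.513
outer loop
vertex 2.056 -1.666 -2.453
vertex 1.29 -1.886 -2.029
vertex 1.478 -2.398 -2.914
endloop
endfacet
facet normal -0.488 0.707 -0.512
outer loop
vertex 0.234 -0.35 -3.141
vertex 0.422 -0.862 -4.026
vertex -0.39 -0.956 -3.383
endloop
endfacet
facet normal -0.534 0.224 0.816
outer loop
vertex 0.234 -0.35 -3.141
vertex -0.39 -0.956 -3.383
vertex 1.29 -1.886 -2.029
endloop
endfacet
facet normal -0.533 0.224 0.816
outer loop
vertex 1.29 -1.886 -2.029
vertex -0.39 -0.956 -3.383
vertex 0.666 -2.491 -2.271
endloop
endfacet
facet normal 0.487 -0.707 0.513
outer loop
vertex 1.29 -1.886 -2.029
vertex 0.666 -2.491 -2.271
vertex 1.478 -2.398 -2.914
endloop
endfacet
facet normal -0.487 0.707 -0.512
outer loop
vertex -0.39 -0.956 -3.383
vertex 0.422 -0.862 -4.026
vertex -0.403 -1.491 -4.11
endloop
endfacet
facet normal -0.873 -0.385 0.299
outer loop
vertex -0.39 -0.956 -3.383
vertex -0.403 -1.491 -4.11
vertex 0.666 -2.491 -2.271
endloop
endfacet
facet normal -0.873 -0.385 0.299
outer loop
vertex 0.666 -2.491 -2.271
vertex -0.403 -1.491 -4.11
vertex 0.653 -3.026 -2.998
endloop
endfacet
facet normal 0.487 -0.708 0.512
outer loop
vertex 0.666 -2.491 -2.271
vertex 0.653 -3.026 -2.998
vertex 1.478 -2.398 -2.914
endloop
endfacet
facet normal -0.487 0.707 -0.513
outer loop
vertex -0.403 -1.491 -4.11
vertex 0.422 -0.862 -4.026
vertex 0.206 -1.553 -4.773
endloop
endfacet
facet normal -0.555 -0.703 -0.444
outer loop
vertex -0.403 -1.491 -4.11
vertex 0.206 -1.553 -4.773
vertex 0.653 -3.026 -2.998
endloop
endfacet
facet normal -0.555 -0.703 -0.444
outer loop
vertex 0.653 -3.026 -2.998
vertex 0.206 -1.553 -4.773
vertex 1.262 -3.088 -3.661
endloop
endfacet
facet normal 0.486 -0.707 0.513
outer loop
vertex 0.653 -3.026 -2.998
vertex 1.262 -3.088 -3.661
vertex 1.478 -2.398 -2.914
endloop
endfacet
facet normal -0.487 0.707 -0.513
outer loop
vertex 0.206 -1.553 -4.773
vertex 0.422 -0.862 -4.026
vertex 0.977 -1.095 -4.874
endloop
endfacet
facet normal 0.181 -0.492 -0.851
outer loop
vertex 0.206 -1.553 -4.773
vertex 0.977 -1.095 -4.874
vertex 1.262 -3.088 -3.661
endloop
endfacet
facet normal 0.181 -0.492 -0.851
outer loop
vertex 1.262 -3.088 -3.661
vertex 0.977 -1.095 -4.874
vertex 2.033 -2.63 -3.762
endloop
endfacet
facet normal 0.487 -0.707 0.512
outer loop
vertex 1.262 -3.088 -3.661
vertex 2.033 -2.63 -3.762
vertex 1.478 -2.398 -2.914
endloop
endfacet
facet normal -0.487 0.707 -0.513
outer loop
vertex 0.977 -1.095 -4.874
vertex 0.422 -0.862 -4.026
vertex 1.33 -0.462 -4.336
endloop
endfacet
facet normal 0.781 0.090 -0.618
outer loop
vertex 0.977 -1.095 -4.874
vertex 1.33 -0.462 -4.336
vertex 2.033 -2.63 -3.762
endloop
endfacet
facet normal 0.781 0.090 -0.618
outer loop
vertex 2.033 -2.63 -3.762
vertex 1.33 -0.462 -4.336
vertex 2.386 -1.997 -3.224
endloop
endfacet
facet normal 0.487 -0.707 0.512
outer loop
vertex 2.033 -2.63 -3.762
vertex 2.386 -1.997 -3.224
vertex 1.478 -2.398 -2.914
endloop
endfacet

endsolid


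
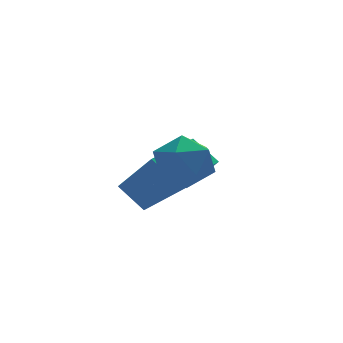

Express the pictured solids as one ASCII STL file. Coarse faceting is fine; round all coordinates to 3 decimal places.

solid 
facet normal -0.470 0.420 -0.776
outer loop
vertex -2.247 3.158 -3.481
vertex -0.806 4.6 -3.572
vertex -1.712 2.583 -4.116
endloop
endfacet
facet normal -0.706 -0.706 0.045
outer loop
vertex -0.994 1.94 -2.928
vertex -2.247 3.158 -3.481
vertex -1.712 2.583 -4.116
endloop
endfacet
facet normal -0.470 0.420 -0.776
outer loop
vertex -1.712 2.583 -4.116
vertex -0.806 4.6 -3.572
vertex -0.271 4.025 -4.207
endloop
endfacet
facet normal 0.530 -0.569 -0.628
outer loop
vertex -0.271 4.025 -4.207
vertex -0.994 1.94 -2.928
vertex -1.712 2.583 -4.116
endloop
endfacet
facet normal -0.530 0.569 0.628
outer loop
vertex -2.247 3.158 -3.481
vertex -0.088 3.957 -2.384
vertex -0.806 4.6 -3.572
endloop
endfacet
facet normal -0.706 -0.706 0.045
outer loop
vertex -1.529 2.515 -2.293
vertex -2.247 3.158 -3.481
vertex -0.994 1.94 -2.928
endloop
endfacet
facet normal -0.530 0.569 0.628
outer loop
vertex -1.529 2.515 -2.293
vertex -0.088 3.957 -2.384
vertex -2.247 3.158 -3.481
endloop
endfacet
facet normal 0.706 0.706 -0.045
outer loop
vertex -0.806 4.6 -3.572
vertex -0.088 3.957 -2.384
vertex -0.271 4.025 -4.207
endloop
endfacet
facet normal 0.530 -0.569 -0.628
outer loop
vertex 0.447 3.382 -3.019
vertex -0.994 1.94 -2.928
vertex -0.271 4.025 -4.207
endloop
endfacet
facet normal 0.706 0.706 -0.045
outer loop
vertex -0.271 4.025 -4.207
vertex -0.088 3.957 -2.384
vertex 0.447 3.382 -3.019
endloop
endfacet
facet normal 0.470 -0.420 0.776
outer loop
vertex 0.447 3.382 -3.019
vertex -1.529 2.515 -2.293
vertex -0.994 1.94 -2.928
endloop
endfacet
facet normal 0.470 -0.420 0.776
outer loop
vertex -0.088 3.957 -2.384
vertex -1.529 2.515 -2.293
vertex 0.447 3.382 -3.019
endloop
endfacet
facet normal -0.532 0.022 0.846
outer loop
vertex -1.736 1.468 -1.527
vertex -1.358 0.737 -1.27
vertex -1.006 1.498 -1.069
endloop
endfacet
facet normal -0.409 0.682 0.607
outer loop
vertex -1.736 1.468 -1.527
vertex -1.006 1.498 -1.069
vertex -1.116 2.028 -1.739
endloop
endfacet
facet normal -0.679 0.732 -0.053
outer loop
vertex -1.736 1.468 -1.527
vertex -1.116 2.028 -1.739
vertex -1.535 1.595 -2.356
endloop
endfacet
facet normal -0.970 0.103 -0.220
outer loop
vertex -1.736 1.468 -1.527
vertex -1.535 1.595 -2.356
vertex -1.685 0.797 -2.066
endloop
endfacet
facet normal -0.880 -0.337 0.336
outer loop
vertex -1.736 1.468 -1.527
vertex -1.685 0.797 -2.066
vertex -1.358 0.737 -1.27
endloop
endfacet
facet normal 0.298 0.772 0.562
outer loop
vertex -1.116 2.028 -1.739
vertex -1.006 1.498 -1.069
vertex -0.355 1.643 -1.614
endloop
endfacet
facet normal 0.098 -0.296 0.950
outer loop
vertex -1.006 1.498 -1.069
vertex -1.358 0.737 -1.27
vertex -0.505 0.845 -1.324
endloop
endfacet
facet normal -0.464 -0.877 0.125
outer loop
vertex -1.358 0.737 -1.27
vertex -1.685 0.797 -2.066
vertex -0.924 0.412 -1.941
endloop
endfacet
facet normal -0.611 -0.166 -0.774
outer loop
vertex -1.685 0.797 -2.066
vertex -1.535 1.595 -2.356
vertex -1.034 0.942 -2.611
endloop
endfacet
facet normal -0.140 0.853 -0.503
outer loop
vertex -1.535 1.595 -2.356
vertex -1.116 2.028 -1.739
vertex -0.682 1.703 -2.41
endloop
endfacet
facet normal 0.970 -0.103 0.220
outer loop
vertex -0.304 0.972 -2.153
vertex -0.355 1.643 -1.614
vertex -0.505 0.845 -1.324
endloop
endfacet
facet normal 0.679 -0.732 0.053
outer loop
vertex -0.304 0.972 -2.153
vertex -0.505 0.845 -1.324
vertex -0.924 0.412 -1.941
endloop
endfacet
facet normal 0.409 -0.682 -0.607
outer loop
vertex -0.304 0.972 -2.153
vertex -0.924 0.412 -1.941
vertex -1.034 0.942 -2.611
endloop
endfacet
facet normal 0.532 -0.022 -0.846
outer loop
vertex -0.304 0.972 -2.153
vertex -1.034 0.942 -2.611
vertex -0.682 1.703 -2.41
endloop
endfacet
facet normal 0.880 0.337 -0.336
outer loop
vertex -0.304 0.972 -2.153
vertex -0.682 1.703 -2.41
vertex -0.355 1.643 -1.614
endloop
endfacet
facet normal 0.611 0.166 0.774
outer loop
vertex -0.505 0.845 -1.324
vertex -0.355 1.643 -1.614
vertex -1.006 1.498 -1.069
endloop
endfacet
facet normal 0.140 -0.853 0.503
outer loop
vertex -0.924 0.412 -1.941
vertex -0.505 0.845 -1.324
vertex -1.358 0.737 -1.27
endloop
endfacet
facet normal -0.298 -0.772 -0.562
outer loop
vertex -1.034 0.942 -2.611
vertex -0.924 0.412 -1.941
vertex -1.685 0.797 -2.066
endloop
endfacet
facet normal -0.098 0.296 -0.950
outer loop
vertex -0.682 1.703 -2.41
vertex -1.034 0.942 -2.611
vertex -1.535 1.595 -2.356
endloop
endfacet
facet normal 0.464 0.877 -0.125
outer loop
vertex -0.355 1.643 -1.614
vertex -0.682 1.703 -2.41
vertex -1.116 2.028 -1.739
endloop
endfacet

endsolid


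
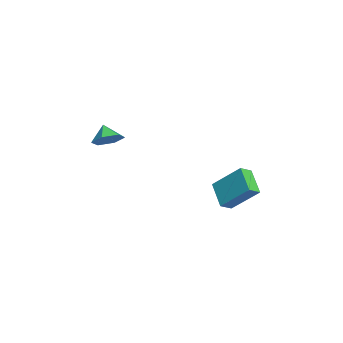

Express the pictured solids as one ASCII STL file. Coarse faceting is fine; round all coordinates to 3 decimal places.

solid 
facet normal -0.499 0.714 -0.491
outer loop
vertex 0.698 4.115 -1.845
vertex 2.063 4.466 -2.722
vertex 0.122 2.706 -3.306
endloop
endfacet
facet normal -0.822 -0.212 0.529
outer loop
vertex 0.537 2.114 -2.898
vertex 0.698 4.115 -1.845
vertex 0.122 2.706 -3.306
endloop
endfacet
facet normal -0.499 0.714 -0.491
outer loop
vertex 0.122 2.706 -3.306
vertex 2.063 4.466 -2.722
vertex 1.487 3.057 -4.183
endloop
endfacet
facet normal -0.273 -0.668 -0.692
outer loop
vertex 1.487 3.057 -4.183
vertex 0.537 2.114 -2.898
vertex 0.122 2.706 -3.306
endloop
endfacet
facet normal 0.273 0.668 0.692
outer loop
vertex 0.698 4.115 -1.845
vertex 2.478 3.874 -2.314
vertex 2.063 4.466 -2.722
endloop
endfacet
facet normal -0.822 -0.212 0.529
outer loop
vertex 1.113 3.523 -1.437
vertex 0.698 4.115 -1.845
vertex 0.537 2.114 -2.898
endloop
endfacet
facet normal 0.273 0.668 0.692
outer loop
vertex 1.113 3.523 -1.437
vertex 2.478 3.874 -2.314
vertex 0.698 4.115 -1.845
endloop
endfacet
facet normal 0.822 0.212 -0.529
outer loop
vertex 2.063 4.466 -2.722
vertex 2.478 3.874 -2.314
vertex 1.487 3.057 -4.183
endloop
endfacet
facet normal -0.273 -0.668 -0.692
outer loop
vertex 1.902 2.465 -3.775
vertex 0.537 2.114 -2.898
vertex 1.487 3.057 -4.183
endloop
endfacet
facet normal 0.822 0.212 -0.529
outer loop
vertex 1.487 3.057 -4.183
vertex 2.478 3.874 -2.314
vertex 1.902 2.465 -3.775
endloop
endfacet
facet normal 0.499 -0.714 0.491
outer loop
vertex 1.902 2.465 -3.775
vertex 1.113 3.523 -1.437
vertex 0.537 2.114 -2.898
endloop
endfacet
facet normal 0.499 -0.714 0.491
outer loop
vertex 2.478 3.874 -2.314
vertex 1.113 3.523 -1.437
vertex 1.902 2.465 -3.775
endloop
endfacet
facet normal 0.670 0.230 -0.706
outer loop
vertex 2.903 -2.676 1.95
vertex 2.492 -3.199 1.389
vertex 2.266 -2.361 1.448
endloop
endfacet
facet normal -0.291 0.600 0.745
outer loop
vertex 2.903 -2.676 1.95
vertex 2.266 -2.361 1.448
vertex 1.788 -3.441 2.131
endloop
endfacet
facet normal 0.669 0.230 -0.707
outer loop
vertex 2.266 -2.361 1.448
vertex 2.492 -3.199 1.389
vertex 1.854 -2.884 0.888
endloop
endfacet
facet normal -0.855 0.488 0.173
outer loop
vertex 2.266 -2.361 1.448
vertex 1.854 -2.884 0.888
vertex 1.788 -3.441 2.131
endloop
endfacet
facet normal 0.669 0.230 -0.707
outer loop
vertex 1.854 -2.884 0.888
vertex 2.492 -3.199 1.389
vertex 2.08 -3.722 0.829
endloop
endfacet
facet normal -0.956 -0.246 -0.161
outer loop
vertex 1.854 -2.884 0.888
vertex 2.08 -3.722 0.829
vertex 1.788 -3.441 2.131
endloop
endfacet
facet normal 0.669 0.229 -0.707
outer loop
vertex 2.08 -3.722 0.829
vertex 2.492 -3.199 1.389
vertex 2.717 -4.037 1.33
endloop
endfacet
facet normal -0.490 -0.868 0.077
outer loop
vertex 2.08 -3.722 0.829
vertex 2.717 -4.037 1.33
vertex 1.788 -3.441 2.131
endloop
endfacet
facet normal 0.670 0.230 -0.706
outer loop
vertex 2.717 -4.037 1.33
vertex 2.492 -3.199 1.389
vertex 3.129 -3.514 1.891
endloop
endfacet
facet normal 0.075 -0.756 0.650
outer loop
vertex 2.717 -4.037 1.33
vertex 3.129 -3.514 1.891
vertex 1.788 -3.441 2.131
endloop
endfacet
facet normal 0.670 0.230 -0.706
outer loop
vertex 3.129 -3.514 1.891
vertex 2.492 -3.199 1.389
vertex 2.903 -2.676 1.95
endloop
endfacet
facet normal 0.175 -0.022 0.984
outer loop
vertex 3.129 -3.514 1.891
vertex 2.903 -2.676 1.95
vertex 1.788 -3.441 2.131
endloop
endfacet

endsolid


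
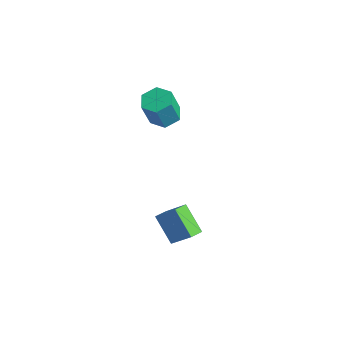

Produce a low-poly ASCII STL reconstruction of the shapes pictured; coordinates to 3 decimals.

solid 
facet normal -0.092 0.349 -0.933
outer loop
vertex -0.773 1.486 2.779
vertex -1.671 1.097 2.722
vertex -1.553 2.012 3.053
endloop
endfacet
facet normal 0.598 0.768 0.229
outer loop
vertex -0.773 1.486 2.779
vertex -1.553 2.012 3.053
vertex -0.59 0.791 4.635
endloop
endfacet
facet normal 0.598 0.768 0.229
outer loop
vertex -0.59 0.791 4.635
vertex -1.553 2.012 3.053
vertex -1.37 1.317 4.909
endloop
endfacet
facet normal 0.092 -0.350 0.932
outer loop
vertex -0.59 0.791 4.635
vertex -1.37 1.317 4.909
vertex -1.489 0.403 4.578
endloop
endfacet
facet normal -0.092 0.349 -0.933
outer loop
vertex -1.553 2.012 3.053
vertex -1.671 1.097 2.722
vertex -2.451 1.624 2.996
endloop
endfacet
facet normal -0.390 0.849 0.356
outer loop
vertex -1.553 2.012 3.053
vertex -2.451 1.624 2.996
vertex -1.37 1.317 4.909
endloop
endfacet
facet normal -0.390 0.849 0.356
outer loop
vertex -1.37 1.317 4.909
vertex -2.451 1.624 2.996
vertex -2.268 0.929 4.852
endloop
endfacet
facet normal 0.092 -0.350 0.932
outer loop
vertex -1.37 1.317 4.909
vertex -2.268 0.929 4.852
vertex -1.489 0.403 4.578
endloop
endfacet
facet normal -0.092 0.349 -0.933
outer loop
vertex -2.451 1.624 2.996
vertex -1.671 1.097 2.722
vertex -2.57 0.709 2.665
endloop
endfacet
facet normal -0.988 0.082 0.128
outer loop
vertex -2.451 1.624 2.996
vertex -2.57 0.709 2.665
vertex -2.268 0.929 4.852
endloop
endfacet
facet normal -0.988 0.082 0.128
outer loop
vertex -2.268 0.929 4.852
vertex -2.57 0.709 2.665
vertex -2.387 0.014 4.521
endloop
endfacet
facet normal 0.092 -0.349 0.932
outer loop
vertex -2.268 0.929 4.852
vertex -2.387 0.014 4.521
vertex -1.489 0.403 4.578
endloop
endfacet
facet normal -0.092 0.350 -0.932
outer loop
vertex -2.57 0.709 2.665
vertex -1.671 1.097 2.722
vertex -1.79 0.183 2.391
endloop
endfacet
facet normal -0.598 -0.768 -0.229
outer loop
vertex -2.57 0.709 2.665
vertex -1.79 0.183 2.391
vertex -2.387 0.014 4.521
endloop
endfacet
facet normal -0.598 -0.768 -0.229
outer loop
vertex -2.387 0.014 4.521
vertex -1.79 0.183 2.391
vertex -1.607 -0.512 4.247
endloop
endfacet
facet normal 0.092 -0.349 0.933
outer loop
vertex -2.387 0.014 4.521
vertex -1.607 -0.512 4.247
vertex -1.489 0.403 4.578
endloop
endfacet
facet normal -0.092 0.350 -0.932
outer loop
vertex -1.79 0.183 2.391
vertex -1.671 1.097 2.722
vertex -0.892 0.571 2.448
endloop
endfacet
facet normal 0.390 -0.849 -0.356
outer loop
vertex -1.79 0.183 2.391
vertex -0.892 0.571 2.448
vertex -1.607 -0.512 4.247
endloop
endfacet
facet normal 0.390 -0.849 -0.356
outer loop
vertex -1.607 -0.512 4.247
vertex -0.892 0.571 2.448
vertex -0.709 -0.124 4.304
endloop
endfacet
facet normal 0.092 -0.349 0.933
outer loop
vertex -1.607 -0.512 4.247
vertex -0.709 -0.124 4.304
vertex -1.489 0.403 4.578
endloop
endfacet
facet normal -0.092 0.349 -0.932
outer loop
vertex -0.892 0.571 2.448
vertex -1.671 1.097 2.722
vertex -0.773 1.486 2.779
endloop
endfacet
facet normal 0.988 -0.082 -0.128
outer loop
vertex -0.892 0.571 2.448
vertex -0.773 1.486 2.779
vertex -0.709 -0.124 4.304
endloop
endfacet
facet normal 0.988 -0.082 -0.128
outer loop
vertex -0.709 -0.124 4.304
vertex -0.773 1.486 2.779
vertex -0.59 0.791 4.635
endloop
endfacet
facet normal 0.092 -0.349 0.933
outer loop
vertex -0.709 -0.124 4.304
vertex -0.59 0.791 4.635
vertex -1.489 0.403 4.578
endloop
endfacet
facet normal -0.744 -0.037 0.668
outer loop
vertex 2.399 -0.971 -1.523
vertex 2.227 -0.141 -1.668
vertex 1.161 -1.474 -2.93
endloop
endfacet
facet normal 0.201 -0.965 0.169
outer loop
vertex 2.633 -1.399 -4.252
vertex 2.399 -0.971 -1.523
vertex 1.161 -1.474 -2.93
endloop
endfacet
facet normal -0.744 -0.037 0.668
outer loop
vertex 1.161 -1.474 -2.93
vertex 2.227 -0.141 -1.668
vertex 0.989 -0.644 -3.075
endloop
endfacet
facet normal -0.638 -0.259 -0.725
outer loop
vertex 0.989 -0.644 -3.075
vertex 2.633 -1.399 -4.252
vertex 1.161 -1.474 -2.93
endloop
endfacet
facet normal 0.638 0.259 0.725
outer loop
vertex 2.399 -0.971 -1.523
vertex 3.699 -0.066 -2.99
vertex 2.227 -0.141 -1.668
endloop
endfacet
facet normal 0.201 -0.965 0.169
outer loop
vertex 3.871 -0.896 -2.845
vertex 2.399 -0.971 -1.523
vertex 2.633 -1.399 -4.252
endloop
endfacet
facet normal 0.638 0.259 0.725
outer loop
vertex 3.871 -0.896 -2.845
vertex 3.699 -0.066 -2.99
vertex 2.399 -0.971 -1.523
endloop
endfacet
facet normal -0.201 0.965 -0.169
outer loop
vertex 2.227 -0.141 -1.668
vertex 3.699 -0.066 -2.99
vertex 0.989 -0.644 -3.075
endloop
endfacet
facet normal -0.638 -0.259 -0.725
outer loop
vertex 2.461 -0.569 -4.397
vertex 2.633 -1.399 -4.252
vertex 0.989 -0.644 -3.075
endloop
endfacet
facet normal -0.201 0.965 -0.169
outer loop
vertex 0.989 -0.644 -3.075
vertex 3.699 -0.066 -2.99
vertex 2.461 -0.569 -4.397
endloop
endfacet
facet normal 0.744 0.037 -0.668
outer loop
vertex 2.461 -0.569 -4.397
vertex 3.871 -0.896 -2.845
vertex 2.633 -1.399 -4.252
endloop
endfacet
facet normal 0.744 0.037 -0.668
outer loop
vertex 3.699 -0.066 -2.99
vertex 3.871 -0.896 -2.845
vertex 2.461 -0.569 -4.397
endloop
endfacet

endsolid


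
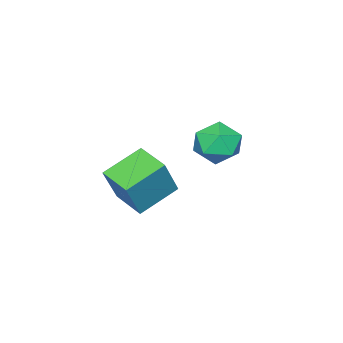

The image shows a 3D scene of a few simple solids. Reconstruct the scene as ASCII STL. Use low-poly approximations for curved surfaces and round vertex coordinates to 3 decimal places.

solid 
facet normal -0.712 -0.508 0.485
outer loop
vertex -0.382 0.235 3.88
vertex 0.221 -0.53 3.965
vertex 0.203 0.158 4.659
endloop
endfacet
facet normal -0.775 0.192 0.601
outer loop
vertex -0.382 0.235 3.88
vertex 0.203 0.158 4.659
vertex 0.08 1.025 4.223
endloop
endfacet
facet normal -0.857 0.515 -0.031
outer loop
vertex -0.382 0.235 3.88
vertex 0.08 1.025 4.223
vertex 0.023 0.872 3.259
endloop
endfacet
facet normal -0.844 0.013 -0.537
outer loop
vertex -0.382 0.235 3.88
vertex 0.023 0.872 3.259
vertex 0.11 -0.088 3.099
endloop
endfacet
facet normal -0.754 -0.619 -0.219
outer loop
vertex -0.382 0.235 3.88
vertex 0.11 -0.088 3.099
vertex 0.221 -0.53 3.965
endloop
endfacet
facet normal -0.166 0.424 0.890
outer loop
vertex 0.08 1.025 4.223
vertex 0.203 0.158 4.659
vertex 0.97 0.748 4.521
endloop
endfacet
facet normal -0.063 -0.710 0.702
outer loop
vertex 0.203 0.158 4.659
vertex 0.221 -0.53 3.965
vertex 1.057 -0.212 4.361
endloop
endfacet
facet normal -0.130 -0.890 -0.437
outer loop
vertex 0.221 -0.53 3.965
vertex 0.11 -0.088 3.099
vertex 1.0 -0.365 3.397
endloop
endfacet
facet normal -0.274 0.134 -0.952
outer loop
vertex 0.11 -0.088 3.099
vertex 0.023 0.872 3.259
vertex 0.877 0.502 2.961
endloop
endfacet
facet normal -0.297 0.946 -0.133
outer loop
vertex 0.023 0.872 3.259
vertex 0.08 1.025 4.223
vertex 0.859 1.19 3.655
endloop
endfacet
facet normal 0.844 -0.013 0.537
outer loop
vertex 1.462 0.425 3.74
vertex 0.97 0.748 4.521
vertex 1.057 -0.212 4.361
endloop
endfacet
facet normal 0.857 -0.515 0.031
outer loop
vertex 1.462 0.425 3.74
vertex 1.057 -0.212 4.361
vertex 1.0 -0.365 3.397
endloop
endfacet
facet normal 0.775 -0.192 -0.601
outer loop
vertex 1.462 0.425 3.74
vertex 1.0 -0.365 3.397
vertex 0.877 0.502 2.961
endloop
endfacet
facet normal 0.712 0.508 -0.485
outer loop
vertex 1.462 0.425 3.74
vertex 0.877 0.502 2.961
vertex 0.859 1.19 3.655
endloop
endfacet
facet normal 0.754 0.619 0.219
outer loop
vertex 1.462 0.425 3.74
vertex 0.859 1.19 3.655
vertex 0.97 0.748 4.521
endloop
endfacet
facet normal 0.274 -0.134 0.952
outer loop
vertex 1.057 -0.212 4.361
vertex 0.97 0.748 4.521
vertex 0.203 0.158 4.659
endloop
endfacet
facet normal 0.297 -0.946 0.133
outer loop
vertex 1.0 -0.365 3.397
vertex 1.057 -0.212 4.361
vertex 0.221 -0.53 3.965
endloop
endfacet
facet normal 0.166 -0.424 -0.890
outer loop
vertex 0.877 0.502 2.961
vertex 1.0 -0.365 3.397
vertex 0.11 -0.088 3.099
endloop
endfacet
facet normal 0.063 0.710 -0.702
outer loop
vertex 0.859 1.19 3.655
vertex 0.877 0.502 2.961
vertex 0.023 0.872 3.259
endloop
endfacet
facet normal 0.130 0.890 0.437
outer loop
vertex 0.97 0.748 4.521
vertex 0.859 1.19 3.655
vertex 0.08 1.025 4.223
endloop
endfacet
facet normal -0.857 0.291 0.426
outer loop
vertex 3.52 -0.621 4.57
vertex 3.843 0.642 4.357
vertex 2.735 -0.679 3.03
endloop
endfacet
facet normal -0.245 -0.956 0.161
outer loop
vertex 4.157 -1.162 2.323
vertex 3.52 -0.621 4.57
vertex 2.735 -0.679 3.03
endloop
endfacet
facet normal -0.857 0.291 0.426
outer loop
vertex 2.735 -0.679 3.03
vertex 3.843 0.642 4.357
vertex 3.057 0.583 2.817
endloop
endfacet
facet normal -0.454 -0.034 -0.890
outer loop
vertex 3.057 0.583 2.817
vertex 4.157 -1.162 2.323
vertex 2.735 -0.679 3.03
endloop
endfacet
facet normal 0.454 0.034 0.890
outer loop
vertex 3.52 -0.621 4.57
vertex 5.265 0.159 3.65
vertex 3.843 0.642 4.357
endloop
endfacet
facet normal -0.244 -0.956 0.161
outer loop
vertex 4.943 -1.103 3.863
vertex 3.52 -0.621 4.57
vertex 4.157 -1.162 2.323
endloop
endfacet
facet normal 0.454 0.034 0.890
outer loop
vertex 4.943 -1.103 3.863
vertex 5.265 0.159 3.65
vertex 3.52 -0.621 4.57
endloop
endfacet
facet normal 0.245 0.956 -0.161
outer loop
vertex 3.843 0.642 4.357
vertex 5.265 0.159 3.65
vertex 3.057 0.583 2.817
endloop
endfacet
facet normal -0.454 -0.034 -0.890
outer loop
vertex 4.48 0.101 2.11
vertex 4.157 -1.162 2.323
vertex 3.057 0.583 2.817
endloop
endfacet
facet normal 0.244 0.956 -0.160
outer loop
vertex 3.057 0.583 2.817
vertex 5.265 0.159 3.65
vertex 4.48 0.101 2.11
endloop
endfacet
facet normal 0.857 -0.291 -0.426
outer loop
vertex 4.48 0.101 2.11
vertex 4.943 -1.103 3.863
vertex 4.157 -1.162 2.323
endloop
endfacet
facet normal 0.857 -0.291 -0.426
outer loop
vertex 5.265 0.159 3.65
vertex 4.943 -1.103 3.863
vertex 4.48 0.101 2.11
endloop
endfacet

endsolid


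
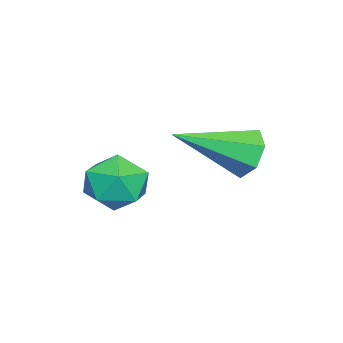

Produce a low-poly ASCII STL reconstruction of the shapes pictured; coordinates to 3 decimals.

solid 
facet normal -0.727 -0.239 0.643
outer loop
vertex -2.949 0.112 0.867
vertex -2.651 -0.639 0.925
vertex -2.394 -0.061 1.43
endloop
endfacet
facet normal -0.561 0.454 0.692
outer loop
vertex -2.949 0.112 0.867
vertex -2.394 -0.061 1.43
vertex -2.346 0.632 1.015
endloop
endfacet
facet normal -0.659 0.750 0.051
outer loop
vertex -2.949 0.112 0.867
vertex -2.346 0.632 1.015
vertex -2.575 0.483 0.252
endloop
endfacet
facet normal -0.887 0.241 -0.394
outer loop
vertex -2.949 0.112 0.867
vertex -2.575 0.483 0.252
vertex -2.764 -0.303 0.197
endloop
endfacet
facet normal -0.928 -0.370 -0.027
outer loop
vertex -2.949 0.112 0.867
vertex -2.764 -0.303 0.197
vertex -2.651 -0.639 0.925
endloop
endfacet
facet normal 0.133 0.502 0.854
outer loop
vertex -2.346 0.632 1.015
vertex -2.394 -0.061 1.43
vertex -1.676 0.203 1.163
endloop
endfacet
facet normal -0.137 -0.617 0.775
outer loop
vertex -2.394 -0.061 1.43
vertex -2.651 -0.639 0.925
vertex -1.865 -0.583 1.108
endloop
endfacet
facet normal -0.463 -0.830 -0.311
outer loop
vertex -2.651 -0.639 0.925
vertex -2.764 -0.303 0.197
vertex -2.094 -0.732 0.345
endloop
endfacet
facet normal -0.395 0.158 -0.905
outer loop
vertex -2.764 -0.303 0.197
vertex -2.575 0.483 0.252
vertex -2.046 -0.039 -0.07
endloop
endfacet
facet normal -0.027 0.983 -0.184
outer loop
vertex -2.575 0.483 0.252
vertex -2.346 0.632 1.015
vertex -1.789 0.539 0.435
endloop
endfacet
facet normal 0.887 -0.241 0.394
outer loop
vertex -1.491 -0.212 0.493
vertex -1.676 0.203 1.163
vertex -1.865 -0.583 1.108
endloop
endfacet
facet normal 0.659 -0.750 -0.051
outer loop
vertex -1.491 -0.212 0.493
vertex -1.865 -0.583 1.108
vertex -2.094 -0.732 0.345
endloop
endfacet
facet normal 0.561 -0.454 -0.692
outer loop
vertex -1.491 -0.212 0.493
vertex -2.094 -0.732 0.345
vertex -2.046 -0.039 -0.07
endloop
endfacet
facet normal 0.727 0.239 -0.643
outer loop
vertex -1.491 -0.212 0.493
vertex -2.046 -0.039 -0.07
vertex -1.789 0.539 0.435
endloop
endfacet
facet normal 0.928 0.370 0.027
outer loop
vertex -1.491 -0.212 0.493
vertex -1.789 0.539 0.435
vertex -1.676 0.203 1.163
endloop
endfacet
facet normal 0.395 -0.158 0.905
outer loop
vertex -1.865 -0.583 1.108
vertex -1.676 0.203 1.163
vertex -2.394 -0.061 1.43
endloop
endfacet
facet normal 0.027 -0.983 0.184
outer loop
vertex -2.094 -0.732 0.345
vertex -1.865 -0.583 1.108
vertex -2.651 -0.639 0.925
endloop
endfacet
facet normal -0.133 -0.502 -0.854
outer loop
vertex -2.046 -0.039 -0.07
vertex -2.094 -0.732 0.345
vertex -2.764 -0.303 0.197
endloop
endfacet
facet normal 0.137 0.617 -0.775
outer loop
vertex -1.789 0.539 0.435
vertex -2.046 -0.039 -0.07
vertex -2.575 0.483 0.252
endloop
endfacet
facet normal 0.463 0.830 0.311
outer loop
vertex -1.676 0.203 1.163
vertex -1.789 0.539 0.435
vertex -2.346 0.632 1.015
endloop
endfacet
facet normal -0.537 0.717 -0.445
outer loop
vertex -3.456 2.316 0.559
vertex -3.89 2.331 1.107
vertex -3.306 2.703 1.002
endloop
endfacet
facet normal 0.935 0.042 -0.353
outer loop
vertex -3.456 2.316 0.559
vertex -3.306 2.703 1.002
vertex -2.87 0.969 1.953
endloop
endfacet
facet normal -0.537 0.717 -0.445
outer loop
vertex -3.306 2.703 1.002
vertex -3.89 2.331 1.107
vertex -3.597 2.81 1.525
endloop
endfacet
facet normal 0.829 0.415 0.376
outer loop
vertex -3.306 2.703 1.002
vertex -3.597 2.81 1.525
vertex -2.87 0.969 1.953
endloop
endfacet
facet normal -0.537 0.717 -0.445
outer loop
vertex -3.597 2.81 1.525
vertex -3.89 2.331 1.107
vertex -4.108 2.556 1.733
endloop
endfacet
facet normal 0.226 0.304 0.926
outer loop
vertex -3.597 2.81 1.525
vertex -4.108 2.556 1.733
vertex -2.87 0.969 1.953
endloop
endfacet
facet normal -0.537 0.717 -0.445
outer loop
vertex -4.108 2.556 1.733
vertex -3.89 2.331 1.107
vertex -4.455 2.133 1.47
endloop
endfacet
facet normal -0.420 -0.205 0.884
outer loop
vertex -4.108 2.556 1.733
vertex -4.455 2.133 1.47
vertex -2.87 0.969 1.953
endloop
endfacet
facet normal -0.537 0.717 -0.445
outer loop
vertex -4.455 2.133 1.47
vertex -3.89 2.331 1.107
vertex -4.377 1.859 0.934
endloop
endfacet
facet normal -0.622 -0.730 0.283
outer loop
vertex -4.455 2.133 1.47
vertex -4.377 1.859 0.934
vertex -2.87 0.969 1.953
endloop
endfacet
facet normal -0.537 0.717 -0.445
outer loop
vertex -4.377 1.859 0.934
vertex -3.89 2.331 1.107
vertex -3.932 1.94 0.528
endloop
endfacet
facet normal -0.229 -0.875 -0.426
outer loop
vertex -4.377 1.859 0.934
vertex -3.932 1.94 0.528
vertex -2.87 0.969 1.953
endloop
endfacet
facet normal -0.537 0.717 -0.445
outer loop
vertex -3.932 1.94 0.528
vertex -3.89 2.331 1.107
vertex -3.456 2.316 0.559
endloop
endfacet
facet normal 0.465 -0.531 -0.708
outer loop
vertex -3.932 1.94 0.528
vertex -3.456 2.316 0.559
vertex -2.87 0.969 1.953
endloop
endfacet

endsolid


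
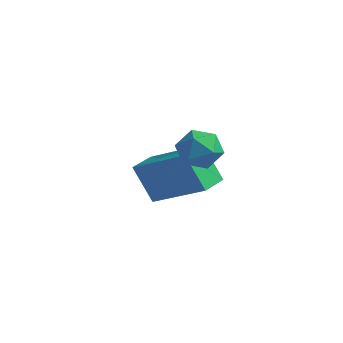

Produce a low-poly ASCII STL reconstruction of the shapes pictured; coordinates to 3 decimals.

solid 
facet normal -0.531 0.069 0.844
outer loop
vertex -1.482 -2.031 1.352
vertex -1.433 -1.113 1.308
vertex -3.266 -1.989 0.226
endloop
endfacet
facet normal -0.054 -0.997 0.049
outer loop
vertex -2.527 -2.087 -0.948
vertex -1.482 -2.031 1.352
vertex -3.266 -1.989 0.226
endloop
endfacet
facet normal -0.532 0.070 0.844
outer loop
vertex -3.266 -1.989 0.226
vertex -1.433 -1.113 1.308
vertex -3.216 -1.072 0.181
endloop
endfacet
facet normal -0.845 0.020 -0.534
outer loop
vertex -3.216 -1.072 0.181
vertex -2.527 -2.087 -0.948
vertex -3.266 -1.989 0.226
endloop
endfacet
facet normal 0.845 -0.020 0.534
outer loop
vertex -1.482 -2.031 1.352
vertex -0.694 -1.211 0.134
vertex -1.433 -1.113 1.308
endloop
endfacet
facet normal -0.054 -0.997 0.049
outer loop
vertex -0.744 -2.128 0.179
vertex -1.482 -2.031 1.352
vertex -2.527 -2.087 -0.948
endloop
endfacet
facet normal 0.846 -0.020 0.534
outer loop
vertex -0.744 -2.128 0.179
vertex -0.694 -1.211 0.134
vertex -1.482 -2.031 1.352
endloop
endfacet
facet normal 0.054 0.997 -0.049
outer loop
vertex -1.433 -1.113 1.308
vertex -0.694 -1.211 0.134
vertex -3.216 -1.072 0.181
endloop
endfacet
facet normal -0.846 0.020 -0.534
outer loop
vertex -2.478 -1.169 -0.992
vertex -2.527 -2.087 -0.948
vertex -3.216 -1.072 0.181
endloop
endfacet
facet normal 0.054 0.997 -0.048
outer loop
vertex -3.216 -1.072 0.181
vertex -0.694 -1.211 0.134
vertex -2.478 -1.169 -0.992
endloop
endfacet
facet normal 0.532 -0.069 -0.844
outer loop
vertex -2.478 -1.169 -0.992
vertex -0.744 -2.128 0.179
vertex -2.527 -2.087 -0.948
endloop
endfacet
facet normal 0.531 -0.070 -0.844
outer loop
vertex -0.694 -1.211 0.134
vertex -0.744 -2.128 0.179
vertex -2.478 -1.169 -0.992
endloop
endfacet
facet normal -0.642 0.741 0.196
outer loop
vertex -0.553 -3.563 2.883
vertex -0.356 -3.574 3.57
vertex -0.012 -3.153 3.106
endloop
endfacet
facet normal -0.401 0.785 -0.472
outer loop
vertex -0.553 -3.563 2.883
vertex -0.012 -3.153 3.106
vertex 0.037 -3.502 2.484
endloop
endfacet
facet normal -0.564 0.175 -0.807
outer loop
vertex -0.553 -3.563 2.883
vertex 0.037 -3.502 2.484
vertex -0.276 -4.14 2.564
endloop
endfacet
facet normal -0.906 -0.245 -0.344
outer loop
vertex -0.553 -3.563 2.883
vertex -0.276 -4.14 2.564
vertex -0.519 -4.184 3.235
endloop
endfacet
facet normal -0.956 0.104 0.276
outer loop
vertex -0.553 -3.563 2.883
vertex -0.519 -4.184 3.235
vertex -0.356 -3.574 3.57
endloop
endfacet
facet normal 0.311 0.839 -0.446
outer loop
vertex 0.037 -3.502 2.484
vertex -0.012 -3.153 3.106
vertex 0.599 -3.476 2.925
endloop
endfacet
facet normal -0.081 0.767 0.636
outer loop
vertex -0.012 -3.153 3.106
vertex -0.356 -3.574 3.57
vertex 0.356 -3.52 3.596
endloop
endfacet
facet normal -0.588 -0.263 0.765
outer loop
vertex -0.356 -3.574 3.57
vertex -0.519 -4.184 3.235
vertex 0.043 -4.158 3.676
endloop
endfacet
facet normal -0.508 -0.828 -0.238
outer loop
vertex -0.519 -4.184 3.235
vertex -0.276 -4.14 2.564
vertex 0.092 -4.507 3.054
endloop
endfacet
facet normal 0.047 -0.147 -0.988
outer loop
vertex -0.276 -4.14 2.564
vertex 0.037 -3.502 2.484
vertex 0.436 -4.086 2.59
endloop
endfacet
facet normal 0.906 0.245 0.344
outer loop
vertex 0.633 -4.097 3.277
vertex 0.599 -3.476 2.925
vertex 0.356 -3.52 3.596
endloop
endfacet
facet normal 0.564 -0.175 0.807
outer loop
vertex 0.633 -4.097 3.277
vertex 0.356 -3.52 3.596
vertex 0.043 -4.158 3.676
endloop
endfacet
facet normal 0.401 -0.785 0.472
outer loop
vertex 0.633 -4.097 3.277
vertex 0.043 -4.158 3.676
vertex 0.092 -4.507 3.054
endloop
endfacet
facet normal 0.642 -0.741 -0.196
outer loop
vertex 0.633 -4.097 3.277
vertex 0.092 -4.507 3.054
vertex 0.436 -4.086 2.59
endloop
endfacet
facet normal 0.956 -0.104 -0.276
outer loop
vertex 0.633 -4.097 3.277
vertex 0.436 -4.086 2.59
vertex 0.599 -3.476 2.925
endloop
endfacet
facet normal 0.508 0.828 0.238
outer loop
vertex 0.356 -3.52 3.596
vertex 0.599 -3.476 2.925
vertex -0.012 -3.153 3.106
endloop
endfacet
facet normal -0.047 0.147 0.988
outer loop
vertex 0.043 -4.158 3.676
vertex 0.356 -3.52 3.596
vertex -0.356 -3.574 3.57
endloop
endfacet
facet normal -0.311 -0.839 0.446
outer loop
vertex 0.092 -4.507 3.054
vertex 0.043 -4.158 3.676
vertex -0.519 -4.184 3.235
endloop
endfacet
facet normal 0.081 -0.767 -0.636
outer loop
vertex 0.436 -4.086 2.59
vertex 0.092 -4.507 3.054
vertex -0.276 -4.14 2.564
endloop
endfacet
facet normal 0.588 0.263 -0.765
outer loop
vertex 0.599 -3.476 2.925
vertex 0.436 -4.086 2.59
vertex 0.037 -3.502 2.484
endloop
endfacet

endsolid


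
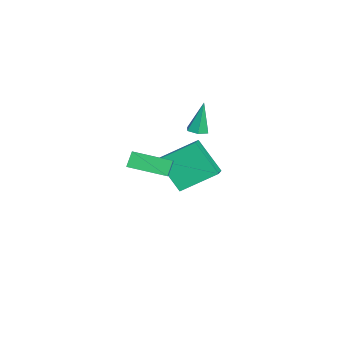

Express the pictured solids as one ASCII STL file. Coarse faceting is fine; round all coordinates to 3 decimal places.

solid 
facet normal -0.334 -0.529 0.780
outer loop
vertex -1.882 0.772 -3.266
vertex -2.157 2.572 -2.162
vertex -2.956 0.855 -3.669
endloop
endfacet
facet normal 0.129 -0.845 -0.519
outer loop
vertex -2.243 1.988 -5.338
vertex -1.882 0.772 -3.266
vertex -2.956 0.855 -3.669
endloop
endfacet
facet normal -0.333 -0.530 0.780
outer loop
vertex -2.956 0.855 -3.669
vertex -2.157 2.572 -2.162
vertex -3.231 2.655 -2.564
endloop
endfacet
facet normal -0.934 0.072 -0.350
outer loop
vertex -3.231 2.655 -2.564
vertex -2.243 1.988 -5.338
vertex -2.956 0.855 -3.669
endloop
endfacet
facet normal 0.934 -0.072 0.350
outer loop
vertex -1.882 0.772 -3.266
vertex -1.444 3.705 -3.831
vertex -2.157 2.572 -2.162
endloop
endfacet
facet normal 0.129 -0.845 -0.519
outer loop
vertex -1.169 1.905 -4.936
vertex -1.882 0.772 -3.266
vertex -2.243 1.988 -5.338
endloop
endfacet
facet normal 0.934 -0.072 0.350
outer loop
vertex -1.169 1.905 -4.936
vertex -1.444 3.705 -3.831
vertex -1.882 0.772 -3.266
endloop
endfacet
facet normal -0.129 0.845 0.519
outer loop
vertex -2.157 2.572 -2.162
vertex -1.444 3.705 -3.831
vertex -3.231 2.655 -2.564
endloop
endfacet
facet normal -0.934 0.072 -0.350
outer loop
vertex -2.518 3.788 -4.234
vertex -2.243 1.988 -5.338
vertex -3.231 2.655 -2.564
endloop
endfacet
facet normal -0.129 0.845 0.518
outer loop
vertex -3.231 2.655 -2.564
vertex -1.444 3.705 -3.831
vertex -2.518 3.788 -4.234
endloop
endfacet
facet normal 0.333 0.529 -0.780
outer loop
vertex -2.518 3.788 -4.234
vertex -1.169 1.905 -4.936
vertex -2.243 1.988 -5.338
endloop
endfacet
facet normal 0.334 0.530 -0.780
outer loop
vertex -1.444 3.705 -3.831
vertex -1.169 1.905 -4.936
vertex -2.518 3.788 -4.234
endloop
endfacet
facet normal -0.487 0.243 0.839
outer loop
vertex 3.803 0.164 0.429
vertex 3.977 1.957 0.011
vertex 2.979 0.134 -0.041
endloop
endfacet
facet normal -0.094 -0.970 0.226
outer loop
vertex 3.403 -0.077 -0.771
vertex 3.803 0.164 0.429
vertex 2.979 0.134 -0.041
endloop
endfacet
facet normal -0.487 0.242 0.839
outer loop
vertex 2.979 0.134 -0.041
vertex 3.977 1.957 0.011
vertex 3.152 1.928 -0.459
endloop
endfacet
facet normal -0.868 -0.032 -0.495
outer loop
vertex 3.152 1.928 -0.459
vertex 3.403 -0.077 -0.771
vertex 2.979 0.134 -0.041
endloop
endfacet
facet normal 0.868 0.031 0.495
outer loop
vertex 3.803 0.164 0.429
vertex 4.401 1.746 -0.719
vertex 3.977 1.957 0.011
endloop
endfacet
facet normal -0.095 -0.969 0.226
outer loop
vertex 4.228 -0.048 -0.301
vertex 3.803 0.164 0.429
vertex 3.403 -0.077 -0.771
endloop
endfacet
facet normal 0.868 0.032 0.496
outer loop
vertex 4.228 -0.048 -0.301
vertex 4.401 1.746 -0.719
vertex 3.803 0.164 0.429
endloop
endfacet
facet normal 0.094 0.970 -0.225
outer loop
vertex 3.977 1.957 0.011
vertex 4.401 1.746 -0.719
vertex 3.152 1.928 -0.459
endloop
endfacet
facet normal -0.868 -0.031 -0.496
outer loop
vertex 3.577 1.716 -1.189
vertex 3.403 -0.077 -0.771
vertex 3.152 1.928 -0.459
endloop
endfacet
facet normal 0.094 0.969 -0.227
outer loop
vertex 3.152 1.928 -0.459
vertex 4.401 1.746 -0.719
vertex 3.577 1.716 -1.189
endloop
endfacet
facet normal 0.487 -0.243 -0.839
outer loop
vertex 3.577 1.716 -1.189
vertex 4.228 -0.048 -0.301
vertex 3.403 -0.077 -0.771
endloop
endfacet
facet normal 0.487 -0.242 -0.839
outer loop
vertex 4.401 1.746 -0.719
vertex 4.228 -0.048 -0.301
vertex 3.577 1.716 -1.189
endloop
endfacet
facet normal 0.131 -0.155 -0.979
outer loop
vertex -0.921 2.758 -0.905
vertex -1.476 2.713 -0.972
vertex -1.228 3.213 -1.018
endloop
endfacet
facet normal 0.762 0.584 0.280
outer loop
vertex -0.921 2.758 -0.905
vertex -1.228 3.213 -1.018
vertex -1.704 2.987 0.752
endloop
endfacet
facet normal 0.131 -0.155 -0.979
outer loop
vertex -1.228 3.213 -1.018
vertex -1.476 2.713 -0.972
vertex -1.782 3.168 -1.085
endloop
endfacet
facet normal -0.093 0.991 0.102
outer loop
vertex -1.228 3.213 -1.018
vertex -1.782 3.168 -1.085
vertex -1.704 2.987 0.752
endloop
endfacet
facet normal 0.129 -0.156 -0.979
outer loop
vertex -1.782 3.168 -1.085
vertex -1.476 2.713 -0.972
vertex -2.03 2.668 -1.038
endloop
endfacet
facet normal -0.890 0.449 0.082
outer loop
vertex -1.782 3.168 -1.085
vertex -2.03 2.668 -1.038
vertex -1.704 2.987 0.752
endloop
endfacet
facet normal 0.129 -0.156 -0.979
outer loop
vertex -2.03 2.668 -1.038
vertex -1.476 2.713 -0.972
vertex -1.723 2.213 -0.925
endloop
endfacet
facet normal -0.831 -0.501 0.241
outer loop
vertex -2.03 2.668 -1.038
vertex -1.723 2.213 -0.925
vertex -1.704 2.987 0.752
endloop
endfacet
facet normal 0.129 -0.156 -0.979
outer loop
vertex -1.723 2.213 -0.925
vertex -1.476 2.713 -0.972
vertex -1.169 2.258 -0.859
endloop
endfacet
facet normal 0.024 -0.908 0.419
outer loop
vertex -1.723 2.213 -0.925
vertex -1.169 2.258 -0.859
vertex -1.704 2.987 0.752
endloop
endfacet
facet normal 0.131 -0.155 -0.979
outer loop
vertex -1.169 2.258 -0.859
vertex -1.476 2.713 -0.972
vertex -0.921 2.758 -0.905
endloop
endfacet
facet normal 0.821 -0.367 0.438
outer loop
vertex -1.169 2.258 -0.859
vertex -0.921 2.758 -0.905
vertex -1.704 2.987 0.752
endloop
endfacet

endsolid
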